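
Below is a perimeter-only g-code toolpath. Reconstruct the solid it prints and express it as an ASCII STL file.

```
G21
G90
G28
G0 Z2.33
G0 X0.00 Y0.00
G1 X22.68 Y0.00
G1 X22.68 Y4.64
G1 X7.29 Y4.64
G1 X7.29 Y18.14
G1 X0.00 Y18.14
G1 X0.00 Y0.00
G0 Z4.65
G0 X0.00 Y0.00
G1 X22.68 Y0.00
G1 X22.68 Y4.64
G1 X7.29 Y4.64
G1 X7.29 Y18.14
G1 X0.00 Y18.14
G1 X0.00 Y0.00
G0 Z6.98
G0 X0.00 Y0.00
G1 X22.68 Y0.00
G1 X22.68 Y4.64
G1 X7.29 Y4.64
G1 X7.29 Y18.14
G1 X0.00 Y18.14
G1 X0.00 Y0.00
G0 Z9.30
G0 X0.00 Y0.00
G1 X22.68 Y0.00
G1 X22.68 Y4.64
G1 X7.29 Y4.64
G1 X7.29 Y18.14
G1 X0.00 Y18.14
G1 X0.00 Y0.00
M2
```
solid part
  facet normal 0.0000 0.0000 -1.0000
    outer loop
      vertex 22.68 4.64 0.00
      vertex 22.68 0.00 0.00
      vertex 0.00 0.00 0.00
    endloop
  endfacet
  facet normal 0.0000 0.0000 -1.0000
    outer loop
      vertex 7.29 4.64 0.00
      vertex 22.68 4.64 0.00
      vertex 0.00 0.00 0.00
    endloop
  endfacet
  facet normal 0.0000 0.0000 -1.0000
    outer loop
      vertex 7.29 18.14 0.00
      vertex 7.29 4.64 0.00
      vertex 0.00 0.00 0.00
    endloop
  endfacet
  facet normal 0.0000 0.0000 -1.0000
    outer loop
      vertex 0.00 18.14 0.00
      vertex 7.29 18.14 0.00
      vertex 0.00 0.00 0.00
    endloop
  endfacet
  facet normal 0.0000 0.0000 1.0000
    outer loop
      vertex 0.00 0.00 9.30
      vertex 22.68 0.00 9.30
      vertex 22.68 4.64 9.30
    endloop
  endfacet
  facet normal 0.0000 0.0000 1.0000
    outer loop
      vertex 0.00 0.00 9.30
      vertex 22.68 4.64 9.30
      vertex 7.29 4.64 9.30
    endloop
  endfacet
  facet normal 0.0000 0.0000 1.0000
    outer loop
      vertex 0.00 0.00 9.30
      vertex 7.29 4.64 9.30
      vertex 7.29 18.14 9.30
    endloop
  endfacet
  facet normal 0.0000 0.0000 1.0000
    outer loop
      vertex 0.00 0.00 9.30
      vertex 7.29 18.14 9.30
      vertex 0.00 18.14 9.30
    endloop
  endfacet
  facet normal 0.0000 -1.0000 0.0000
    outer loop
      vertex 0.00 0.00 0.00
      vertex 22.68 0.00 0.00
      vertex 22.68 0.00 9.30
    endloop
  endfacet
  facet normal 0.0000 -1.0000 0.0000
    outer loop
      vertex 0.00 0.00 0.00
      vertex 22.68 0.00 9.30
      vertex 0.00 0.00 9.30
    endloop
  endfacet
  facet normal 1.0000 0.0000 0.0000
    outer loop
      vertex 22.68 0.00 0.00
      vertex 22.68 4.64 0.00
      vertex 22.68 4.64 9.30
    endloop
  endfacet
  facet normal 1.0000 0.0000 0.0000
    outer loop
      vertex 22.68 0.00 0.00
      vertex 22.68 4.64 9.30
      vertex 22.68 0.00 9.30
    endloop
  endfacet
  facet normal 0.0000 1.0000 0.0000
    outer loop
      vertex 22.68 4.64 0.00
      vertex 7.29 4.64 0.00
      vertex 7.29 4.64 9.30
    endloop
  endfacet
  facet normal 0.0000 1.0000 0.0000
    outer loop
      vertex 22.68 4.64 0.00
      vertex 7.29 4.64 9.30
      vertex 22.68 4.64 9.30
    endloop
  endfacet
  facet normal 1.0000 0.0000 0.0000
    outer loop
      vertex 7.29 4.64 0.00
      vertex 7.29 18.14 0.00
      vertex 7.29 18.14 9.30
    endloop
  endfacet
  facet normal 1.0000 0.0000 0.0000
    outer loop
      vertex 7.29 4.64 0.00
      vertex 7.29 18.14 9.30
      vertex 7.29 4.64 9.30
    endloop
  endfacet
  facet normal 0.0000 1.0000 0.0000
    outer loop
      vertex 7.29 18.14 0.00
      vertex 0.00 18.14 0.00
      vertex 0.00 18.14 9.30
    endloop
  endfacet
  facet normal 0.0000 1.0000 0.0000
    outer loop
      vertex 7.29 18.14 0.00
      vertex 0.00 18.14 9.30
      vertex 7.29 18.14 9.30
    endloop
  endfacet
  facet normal -1.0000 0.0000 0.0000
    outer loop
      vertex 0.00 18.14 0.00
      vertex 0.00 0.00 0.00
      vertex 0.00 0.00 9.30
    endloop
  endfacet
  facet normal -1.0000 0.0000 0.0000
    outer loop
      vertex 0.00 18.14 0.00
      vertex 0.00 0.00 9.30
      vertex 0.00 18.14 9.30
    endloop
  endfacet
endsolid part

The G0 Z moves step by Δz≈2.33 mm. Every layer's G1 loop is the same polygon, so the solid is a straight extrusion of it from z=0 to z≈9.3. Closing with flat bottom and top caps and triangulating gives 20 facets — an L-shaped prism: outer 22.7 × 18.1 mm, arm thicknesses ≈ 4.64 mm (horizontal) and 7.29 mm (vertical), extruded 9.3 mm in z.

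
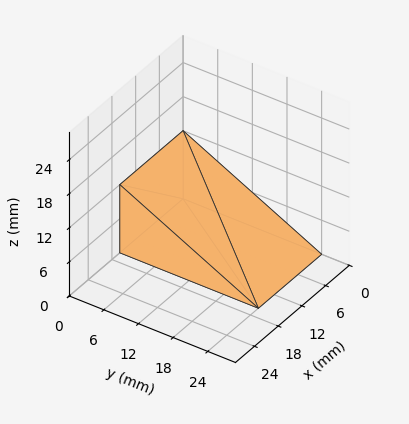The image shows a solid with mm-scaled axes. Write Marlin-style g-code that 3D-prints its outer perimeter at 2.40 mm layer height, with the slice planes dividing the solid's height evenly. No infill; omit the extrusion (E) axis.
Reading the render: the shape is a wedge (ramp): 16 × 24 mm base, rising to 12 mm along the y=0 edge and sloping linearly to z=0 at y=24 (dimensions read to the nearest mm from the axis ticks). For the g-code, the solid's height is divided into equal slices at the stated Δz and each level perimeter traced with G1 moves after a G0 lift.

; perimeter-only toolpath
G21 ; units = mm
G90 ; absolute positioning
G28 ; home
; layer 1
G0 Z2.40
G0 X0.00 Y0.00
G1 X16.00 Y0.00
G1 X16.00 Y19.20
G1 X0.00 Y19.20
G1 X0.00 Y0.00
; layer 2
G0 Z4.80
G0 X0.00 Y0.00
G1 X16.00 Y0.00
G1 X16.00 Y14.40
G1 X0.00 Y14.40
G1 X0.00 Y0.00
; layer 3
G0 Z7.20
G0 X0.00 Y0.00
G1 X16.00 Y0.00
G1 X16.00 Y9.60
G1 X0.00 Y9.60
G1 X0.00 Y0.00
; layer 4
G0 Z9.60
G0 X0.00 Y0.00
G1 X16.00 Y0.00
G1 X16.00 Y4.80
G1 X0.00 Y4.80
G1 X0.00 Y0.00
M2 ; end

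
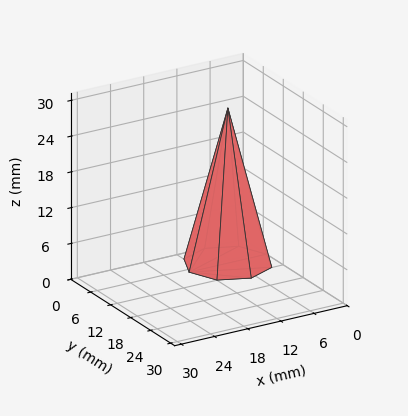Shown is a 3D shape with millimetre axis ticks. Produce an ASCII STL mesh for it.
Reading the render: the shape is a regular 8-sided pyramid, base circumscribed radius ≈ 7 mm, apex at z ≈ 26 mm (dimensions read to the nearest mm from the axis ticks). For the STL, each face is triangulated and given an outward normal.

solid part
  facet normal 0.0000 0.0000 -1.0000
    outer loop
      vertex 7.000 14.000 0.000
      vertex 11.950 11.950 0.000
      vertex 14.000 7.000 0.000
    endloop
  endfacet
  facet normal 0.0000 0.0000 -1.0000
    outer loop
      vertex 2.050 11.950 0.000
      vertex 7.000 14.000 0.000
      vertex 14.000 7.000 0.000
    endloop
  endfacet
  facet normal 0.0000 0.0000 -1.0000
    outer loop
      vertex 0.000 7.000 0.000
      vertex 2.050 11.950 0.000
      vertex 14.000 7.000 0.000
    endloop
  endfacet
  facet normal 0.0000 0.0000 -1.0000
    outer loop
      vertex 2.050 2.050 0.000
      vertex 0.000 7.000 0.000
      vertex 14.000 7.000 0.000
    endloop
  endfacet
  facet normal 0.0000 0.0000 -1.0000
    outer loop
      vertex 7.000 0.000 0.000
      vertex 2.050 2.050 0.000
      vertex 14.000 7.000 0.000
    endloop
  endfacet
  facet normal 0.0000 0.0000 -1.0000
    outer loop
      vertex 11.950 2.050 0.000
      vertex 7.000 0.000 0.000
      vertex 14.000 7.000 0.000
    endloop
  endfacet
  facet normal 0.8966 0.3713 0.2414
    outer loop
      vertex 14.000 7.000 0.000
      vertex 11.950 11.950 0.000
      vertex 7.000 7.000 26.000
    endloop
  endfacet
  facet normal 0.3713 0.8966 0.2414
    outer loop
      vertex 11.950 11.950 0.000
      vertex 7.000 14.000 0.000
      vertex 7.000 7.000 26.000
    endloop
  endfacet
  facet normal -0.3713 0.8966 0.2414
    outer loop
      vertex 7.000 14.000 0.000
      vertex 2.050 11.950 0.000
      vertex 7.000 7.000 26.000
    endloop
  endfacet
  facet normal -0.8966 0.3713 0.2414
    outer loop
      vertex 2.050 11.950 0.000
      vertex 0.000 7.000 0.000
      vertex 7.000 7.000 26.000
    endloop
  endfacet
  facet normal -0.8966 -0.3713 0.2414
    outer loop
      vertex 0.000 7.000 0.000
      vertex 2.050 2.050 0.000
      vertex 7.000 7.000 26.000
    endloop
  endfacet
  facet normal -0.3713 -0.8966 0.2414
    outer loop
      vertex 2.050 2.050 0.000
      vertex 7.000 0.000 0.000
      vertex 7.000 7.000 26.000
    endloop
  endfacet
  facet normal 0.3713 -0.8966 0.2414
    outer loop
      vertex 7.000 0.000 0.000
      vertex 11.950 2.050 0.000
      vertex 7.000 7.000 26.000
    endloop
  endfacet
  facet normal 0.8966 -0.3713 0.2414
    outer loop
      vertex 11.950 2.050 0.000
      vertex 14.000 7.000 0.000
      vertex 7.000 7.000 26.000
    endloop
  endfacet
endsolid part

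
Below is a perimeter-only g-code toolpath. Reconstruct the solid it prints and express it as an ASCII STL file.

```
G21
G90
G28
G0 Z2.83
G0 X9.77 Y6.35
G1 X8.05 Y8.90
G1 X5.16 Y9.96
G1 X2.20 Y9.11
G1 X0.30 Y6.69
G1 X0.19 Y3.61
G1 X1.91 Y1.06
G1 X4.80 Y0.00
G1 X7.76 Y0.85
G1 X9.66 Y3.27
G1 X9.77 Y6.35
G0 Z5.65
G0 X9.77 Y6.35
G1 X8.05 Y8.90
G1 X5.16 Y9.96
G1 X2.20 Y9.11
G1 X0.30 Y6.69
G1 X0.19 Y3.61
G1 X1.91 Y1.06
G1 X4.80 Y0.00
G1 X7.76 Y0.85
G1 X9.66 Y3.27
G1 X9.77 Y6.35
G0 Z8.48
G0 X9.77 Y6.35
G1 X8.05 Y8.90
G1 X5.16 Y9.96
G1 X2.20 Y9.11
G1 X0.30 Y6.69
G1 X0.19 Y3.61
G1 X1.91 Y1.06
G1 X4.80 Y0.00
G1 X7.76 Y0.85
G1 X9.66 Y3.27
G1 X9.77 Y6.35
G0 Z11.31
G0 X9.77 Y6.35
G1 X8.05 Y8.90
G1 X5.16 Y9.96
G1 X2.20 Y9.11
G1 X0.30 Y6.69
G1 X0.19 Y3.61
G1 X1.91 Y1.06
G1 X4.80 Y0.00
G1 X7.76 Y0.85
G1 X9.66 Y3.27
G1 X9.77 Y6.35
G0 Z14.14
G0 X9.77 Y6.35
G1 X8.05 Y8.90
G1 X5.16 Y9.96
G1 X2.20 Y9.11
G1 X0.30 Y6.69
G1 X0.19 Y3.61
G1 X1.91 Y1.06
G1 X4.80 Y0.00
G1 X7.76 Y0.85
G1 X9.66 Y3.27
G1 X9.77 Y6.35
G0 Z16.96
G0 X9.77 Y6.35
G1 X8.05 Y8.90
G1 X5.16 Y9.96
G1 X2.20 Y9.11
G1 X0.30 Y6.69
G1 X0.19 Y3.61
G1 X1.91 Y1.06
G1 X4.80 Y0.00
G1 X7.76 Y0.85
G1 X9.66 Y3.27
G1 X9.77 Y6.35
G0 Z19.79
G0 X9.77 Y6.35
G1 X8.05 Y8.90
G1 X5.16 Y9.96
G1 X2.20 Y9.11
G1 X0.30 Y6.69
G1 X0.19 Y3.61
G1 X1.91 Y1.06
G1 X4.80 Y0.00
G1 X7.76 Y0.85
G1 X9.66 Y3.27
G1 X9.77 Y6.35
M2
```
solid part
  facet normal 0.0000 0.0000 -1.0000
    outer loop
      vertex 5.16 9.96 0.00
      vertex 8.05 8.90 0.00
      vertex 9.77 6.35 0.00
    endloop
  endfacet
  facet normal 0.0000 0.0000 -1.0000
    outer loop
      vertex 2.20 9.11 0.00
      vertex 5.16 9.96 0.00
      vertex 9.77 6.35 0.00
    endloop
  endfacet
  facet normal 0.0000 0.0000 -1.0000
    outer loop
      vertex 0.30 6.69 0.00
      vertex 2.20 9.11 0.00
      vertex 9.77 6.35 0.00
    endloop
  endfacet
  facet normal 0.0000 0.0000 -1.0000
    outer loop
      vertex 0.19 3.61 0.00
      vertex 0.30 6.69 0.00
      vertex 9.77 6.35 0.00
    endloop
  endfacet
  facet normal 0.0000 0.0000 -1.0000
    outer loop
      vertex 1.91 1.06 0.00
      vertex 0.19 3.61 0.00
      vertex 9.77 6.35 0.00
    endloop
  endfacet
  facet normal 0.0000 0.0000 -1.0000
    outer loop
      vertex 4.80 0.00 0.00
      vertex 1.91 1.06 0.00
      vertex 9.77 6.35 0.00
    endloop
  endfacet
  facet normal 0.0000 0.0000 -1.0000
    outer loop
      vertex 7.76 0.85 0.00
      vertex 4.80 0.00 0.00
      vertex 9.77 6.35 0.00
    endloop
  endfacet
  facet normal 0.0000 0.0000 -1.0000
    outer loop
      vertex 9.66 3.27 0.00
      vertex 7.76 0.85 0.00
      vertex 9.77 6.35 0.00
    endloop
  endfacet
  facet normal 0.0000 0.0000 1.0000
    outer loop
      vertex 9.77 6.35 19.79
      vertex 8.05 8.90 19.79
      vertex 5.16 9.96 19.79
    endloop
  endfacet
  facet normal 0.0000 0.0000 1.0000
    outer loop
      vertex 9.77 6.35 19.79
      vertex 5.16 9.96 19.79
      vertex 2.20 9.11 19.79
    endloop
  endfacet
  facet normal 0.0000 0.0000 1.0000
    outer loop
      vertex 9.77 6.35 19.79
      vertex 2.20 9.11 19.79
      vertex 0.30 6.69 19.79
    endloop
  endfacet
  facet normal 0.0000 0.0000 1.0000
    outer loop
      vertex 9.77 6.35 19.79
      vertex 0.30 6.69 19.79
      vertex 0.19 3.61 19.79
    endloop
  endfacet
  facet normal 0.0000 0.0000 1.0000
    outer loop
      vertex 9.77 6.35 19.79
      vertex 0.19 3.61 19.79
      vertex 1.91 1.06 19.79
    endloop
  endfacet
  facet normal 0.0000 0.0000 1.0000
    outer loop
      vertex 9.77 6.35 19.79
      vertex 1.91 1.06 19.79
      vertex 4.80 0.00 19.79
    endloop
  endfacet
  facet normal 0.0000 0.0000 1.0000
    outer loop
      vertex 9.77 6.35 19.79
      vertex 4.80 0.00 19.79
      vertex 7.76 0.85 19.79
    endloop
  endfacet
  facet normal 0.0000 0.0000 1.0000
    outer loop
      vertex 9.77 6.35 19.79
      vertex 7.76 0.85 19.79
      vertex 9.66 3.27 19.79
    endloop
  endfacet
  facet normal 0.8290 0.5592 0.0000
    outer loop
      vertex 9.77 6.35 0.00
      vertex 8.05 8.90 0.00
      vertex 8.05 8.90 19.79
    endloop
  endfacet
  facet normal 0.8290 0.5592 0.0000
    outer loop
      vertex 9.77 6.35 0.00
      vertex 8.05 8.90 19.79
      vertex 9.77 6.35 19.79
    endloop
  endfacet
  facet normal 0.3444 0.9388 0.0000
    outer loop
      vertex 8.05 8.90 0.00
      vertex 5.16 9.96 0.00
      vertex 5.16 9.96 19.79
    endloop
  endfacet
  facet normal 0.3444 0.9388 0.0000
    outer loop
      vertex 8.05 8.90 0.00
      vertex 5.16 9.96 19.79
      vertex 8.05 8.90 19.79
    endloop
  endfacet
  facet normal -0.2760 0.9612 0.0000
    outer loop
      vertex 5.16 9.96 0.00
      vertex 2.20 9.11 0.00
      vertex 2.20 9.11 19.79
    endloop
  endfacet
  facet normal -0.2760 0.9612 0.0000
    outer loop
      vertex 5.16 9.96 0.00
      vertex 2.20 9.11 19.79
      vertex 5.16 9.96 19.79
    endloop
  endfacet
  facet normal -0.7865 0.6175 0.0000
    outer loop
      vertex 2.20 9.11 0.00
      vertex 0.30 6.69 0.00
      vertex 0.30 6.69 19.79
    endloop
  endfacet
  facet normal -0.7865 0.6175 0.0000
    outer loop
      vertex 2.20 9.11 0.00
      vertex 0.30 6.69 19.79
      vertex 2.20 9.11 19.79
    endloop
  endfacet
  facet normal -0.9994 0.0357 0.0000
    outer loop
      vertex 0.30 6.69 0.00
      vertex 0.19 3.61 0.00
      vertex 0.19 3.61 19.79
    endloop
  endfacet
  facet normal -0.9994 0.0357 0.0000
    outer loop
      vertex 0.30 6.69 0.00
      vertex 0.19 3.61 19.79
      vertex 0.30 6.69 19.79
    endloop
  endfacet
  facet normal -0.8290 -0.5592 0.0000
    outer loop
      vertex 0.19 3.61 0.00
      vertex 1.91 1.06 0.00
      vertex 1.91 1.06 19.79
    endloop
  endfacet
  facet normal -0.8290 -0.5592 0.0000
    outer loop
      vertex 0.19 3.61 0.00
      vertex 1.91 1.06 19.79
      vertex 0.19 3.61 19.79
    endloop
  endfacet
  facet normal -0.3444 -0.9388 0.0000
    outer loop
      vertex 1.91 1.06 0.00
      vertex 4.80 0.00 0.00
      vertex 4.80 0.00 19.79
    endloop
  endfacet
  facet normal -0.3444 -0.9388 0.0000
    outer loop
      vertex 1.91 1.06 0.00
      vertex 4.80 0.00 19.79
      vertex 1.91 1.06 19.79
    endloop
  endfacet
  facet normal 0.2760 -0.9612 0.0000
    outer loop
      vertex 4.80 0.00 0.00
      vertex 7.76 0.85 0.00
      vertex 7.76 0.85 19.79
    endloop
  endfacet
  facet normal 0.2760 -0.9612 0.0000
    outer loop
      vertex 4.80 0.00 0.00
      vertex 7.76 0.85 19.79
      vertex 4.80 0.00 19.79
    endloop
  endfacet
  facet normal 0.7865 -0.6175 0.0000
    outer loop
      vertex 7.76 0.85 0.00
      vertex 9.66 3.27 0.00
      vertex 9.66 3.27 19.79
    endloop
  endfacet
  facet normal 0.7865 -0.6175 0.0000
    outer loop
      vertex 7.76 0.85 0.00
      vertex 9.66 3.27 19.79
      vertex 7.76 0.85 19.79
    endloop
  endfacet
  facet normal 0.9994 -0.0357 0.0000
    outer loop
      vertex 9.66 3.27 0.00
      vertex 9.77 6.35 0.00
      vertex 9.77 6.35 19.79
    endloop
  endfacet
  facet normal 0.9994 -0.0357 0.0000
    outer loop
      vertex 9.66 3.27 0.00
      vertex 9.77 6.35 19.79
      vertex 9.66 3.27 19.79
    endloop
  endfacet
endsolid part

The G0 Z moves step by Δz≈2.83 mm. Every layer's G1 loop is the same polygon, so the solid is a straight extrusion of it from z=0 to z≈19.8. Closing with flat bottom and top caps and triangulating gives 36 facets — a regular 10-sided prism (a cylinder approximated with 10 flat sides), circumscribed radius ≈ 4.98 mm, height ≈ 19.8 mm.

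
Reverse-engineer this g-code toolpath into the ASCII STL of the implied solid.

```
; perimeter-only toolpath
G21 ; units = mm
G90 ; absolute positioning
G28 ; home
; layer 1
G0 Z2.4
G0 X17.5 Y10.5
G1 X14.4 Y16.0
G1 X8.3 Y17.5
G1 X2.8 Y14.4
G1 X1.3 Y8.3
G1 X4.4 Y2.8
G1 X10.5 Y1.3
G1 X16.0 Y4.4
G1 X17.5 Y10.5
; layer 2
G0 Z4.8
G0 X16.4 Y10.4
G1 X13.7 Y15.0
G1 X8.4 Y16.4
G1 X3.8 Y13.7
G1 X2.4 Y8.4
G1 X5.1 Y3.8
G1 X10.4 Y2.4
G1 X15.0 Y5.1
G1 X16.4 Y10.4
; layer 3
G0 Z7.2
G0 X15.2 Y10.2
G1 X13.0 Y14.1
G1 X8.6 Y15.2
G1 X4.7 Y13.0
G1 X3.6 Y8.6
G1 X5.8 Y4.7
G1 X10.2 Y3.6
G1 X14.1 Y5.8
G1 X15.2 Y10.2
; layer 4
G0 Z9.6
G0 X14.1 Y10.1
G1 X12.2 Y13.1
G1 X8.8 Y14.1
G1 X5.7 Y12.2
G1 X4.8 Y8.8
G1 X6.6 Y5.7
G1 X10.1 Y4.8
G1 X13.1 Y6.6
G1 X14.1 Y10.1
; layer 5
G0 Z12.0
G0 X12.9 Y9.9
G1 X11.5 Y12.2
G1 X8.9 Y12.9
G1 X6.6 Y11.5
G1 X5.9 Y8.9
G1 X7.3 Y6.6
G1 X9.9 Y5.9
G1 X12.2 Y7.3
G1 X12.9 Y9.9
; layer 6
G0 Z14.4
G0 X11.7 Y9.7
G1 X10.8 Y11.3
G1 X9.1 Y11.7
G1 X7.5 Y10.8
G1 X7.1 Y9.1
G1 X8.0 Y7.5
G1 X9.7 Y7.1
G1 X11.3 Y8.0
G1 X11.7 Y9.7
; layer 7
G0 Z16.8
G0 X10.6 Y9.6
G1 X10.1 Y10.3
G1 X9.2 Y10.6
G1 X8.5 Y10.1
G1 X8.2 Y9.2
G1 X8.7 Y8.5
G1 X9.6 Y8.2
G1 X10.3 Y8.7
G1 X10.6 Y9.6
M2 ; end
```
solid part
  facet normal 0.0000 0.0000 -1.0000
    outer loop
      vertex 8.1 18.7 0.0
      vertex 15.1 16.9 0.0
      vertex 18.7 10.7 0.0
    endloop
  endfacet
  facet normal 0.0000 0.0000 -1.0000
    outer loop
      vertex 1.9 15.1 0.0
      vertex 8.1 18.7 0.0
      vertex 18.7 10.7 0.0
    endloop
  endfacet
  facet normal 0.0000 0.0000 -1.0000
    outer loop
      vertex 0.1 8.1 0.0
      vertex 1.9 15.1 0.0
      vertex 18.7 10.7 0.0
    endloop
  endfacet
  facet normal 0.0000 0.0000 -1.0000
    outer loop
      vertex 3.7 1.9 0.0
      vertex 0.1 8.1 0.0
      vertex 18.7 10.7 0.0
    endloop
  endfacet
  facet normal 0.0000 0.0000 -1.0000
    outer loop
      vertex 10.7 0.1 0.0
      vertex 3.7 1.9 0.0
      vertex 18.7 10.7 0.0
    endloop
  endfacet
  facet normal 0.0000 0.0000 -1.0000
    outer loop
      vertex 16.9 3.7 0.0
      vertex 10.7 0.1 0.0
      vertex 18.7 10.7 0.0
    endloop
  endfacet
  facet normal 0.7878 0.4574 0.4125
    outer loop
      vertex 18.7 10.7 0.0
      vertex 15.1 16.9 0.0
      vertex 9.4 9.4 19.2
    endloop
  endfacet
  facet normal 0.2269 0.8824 0.4121
    outer loop
      vertex 15.1 16.9 0.0
      vertex 8.1 18.7 0.0
      vertex 9.4 9.4 19.2
    endloop
  endfacet
  facet normal -0.4574 0.7878 0.4125
    outer loop
      vertex 8.1 18.7 0.0
      vertex 1.9 15.1 0.0
      vertex 9.4 9.4 19.2
    endloop
  endfacet
  facet normal -0.8824 0.2269 0.4121
    outer loop
      vertex 1.9 15.1 0.0
      vertex 0.1 8.1 0.0
      vertex 9.4 9.4 19.2
    endloop
  endfacet
  facet normal -0.7878 -0.4574 0.4125
    outer loop
      vertex 0.1 8.1 0.0
      vertex 3.7 1.9 0.0
      vertex 9.4 9.4 19.2
    endloop
  endfacet
  facet normal -0.2269 -0.8824 0.4121
    outer loop
      vertex 3.7 1.9 0.0
      vertex 10.7 0.1 0.0
      vertex 9.4 9.4 19.2
    endloop
  endfacet
  facet normal 0.4574 -0.7878 0.4125
    outer loop
      vertex 10.7 0.1 0.0
      vertex 16.9 3.7 0.0
      vertex 9.4 9.4 19.2
    endloop
  endfacet
  facet normal 0.8824 -0.2269 0.4121
    outer loop
      vertex 16.9 3.7 0.0
      vertex 18.7 10.7 0.0
      vertex 9.4 9.4 19.2
    endloop
  endfacet
endsolid part

The G0 Z moves step by Δz≈2.4 mm. The G1 loops shrink linearly with z, so the solid tapers from its base footprint up to z≈19.2. Closing with a flat bottom cap and the tapered top and triangulating gives 14 facets — a regular 8-sided pyramid, base circumscribed radius ≈ 9.4 mm, apex at z ≈ 19.2 mm.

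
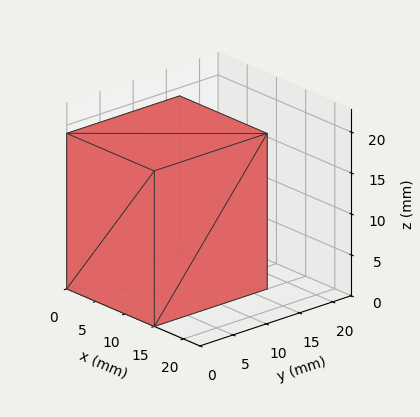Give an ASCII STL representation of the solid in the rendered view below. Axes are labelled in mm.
Reading the render: the shape is a rectangular box, roughly 15 × 17 mm footprint and 19 mm tall (dimensions read to the nearest mm from the axis ticks). For the STL, each face is triangulated and given an outward normal.

solid part
  facet normal 0.0000 0.0000 -1.0000
    outer loop
      vertex 15.00 17.00 0.00
      vertex 15.00 0.00 0.00
      vertex 0.00 0.00 0.00
    endloop
  endfacet
  facet normal 0.0000 0.0000 -1.0000
    outer loop
      vertex 0.00 17.00 0.00
      vertex 15.00 17.00 0.00
      vertex 0.00 0.00 0.00
    endloop
  endfacet
  facet normal 0.0000 0.0000 1.0000
    outer loop
      vertex 0.00 0.00 19.00
      vertex 15.00 0.00 19.00
      vertex 15.00 17.00 19.00
    endloop
  endfacet
  facet normal 0.0000 0.0000 1.0000
    outer loop
      vertex 0.00 0.00 19.00
      vertex 15.00 17.00 19.00
      vertex 0.00 17.00 19.00
    endloop
  endfacet
  facet normal 0.0000 -1.0000 0.0000
    outer loop
      vertex 0.00 0.00 0.00
      vertex 15.00 0.00 0.00
      vertex 15.00 0.00 19.00
    endloop
  endfacet
  facet normal 0.0000 -1.0000 0.0000
    outer loop
      vertex 0.00 0.00 0.00
      vertex 15.00 0.00 19.00
      vertex 0.00 0.00 19.00
    endloop
  endfacet
  facet normal 0.0000 1.0000 0.0000
    outer loop
      vertex 15.00 17.00 19.00
      vertex 15.00 17.00 0.00
      vertex 0.00 17.00 0.00
    endloop
  endfacet
  facet normal 0.0000 1.0000 0.0000
    outer loop
      vertex 0.00 17.00 19.00
      vertex 15.00 17.00 19.00
      vertex 0.00 17.00 0.00
    endloop
  endfacet
  facet normal -1.0000 0.0000 0.0000
    outer loop
      vertex 0.00 17.00 19.00
      vertex 0.00 17.00 0.00
      vertex 0.00 0.00 0.00
    endloop
  endfacet
  facet normal -1.0000 0.0000 0.0000
    outer loop
      vertex 0.00 0.00 19.00
      vertex 0.00 17.00 19.00
      vertex 0.00 0.00 0.00
    endloop
  endfacet
  facet normal 1.0000 0.0000 0.0000
    outer loop
      vertex 15.00 0.00 0.00
      vertex 15.00 17.00 0.00
      vertex 15.00 17.00 19.00
    endloop
  endfacet
  facet normal 1.0000 0.0000 0.0000
    outer loop
      vertex 15.00 0.00 0.00
      vertex 15.00 17.00 19.00
      vertex 15.00 0.00 19.00
    endloop
  endfacet
endsolid part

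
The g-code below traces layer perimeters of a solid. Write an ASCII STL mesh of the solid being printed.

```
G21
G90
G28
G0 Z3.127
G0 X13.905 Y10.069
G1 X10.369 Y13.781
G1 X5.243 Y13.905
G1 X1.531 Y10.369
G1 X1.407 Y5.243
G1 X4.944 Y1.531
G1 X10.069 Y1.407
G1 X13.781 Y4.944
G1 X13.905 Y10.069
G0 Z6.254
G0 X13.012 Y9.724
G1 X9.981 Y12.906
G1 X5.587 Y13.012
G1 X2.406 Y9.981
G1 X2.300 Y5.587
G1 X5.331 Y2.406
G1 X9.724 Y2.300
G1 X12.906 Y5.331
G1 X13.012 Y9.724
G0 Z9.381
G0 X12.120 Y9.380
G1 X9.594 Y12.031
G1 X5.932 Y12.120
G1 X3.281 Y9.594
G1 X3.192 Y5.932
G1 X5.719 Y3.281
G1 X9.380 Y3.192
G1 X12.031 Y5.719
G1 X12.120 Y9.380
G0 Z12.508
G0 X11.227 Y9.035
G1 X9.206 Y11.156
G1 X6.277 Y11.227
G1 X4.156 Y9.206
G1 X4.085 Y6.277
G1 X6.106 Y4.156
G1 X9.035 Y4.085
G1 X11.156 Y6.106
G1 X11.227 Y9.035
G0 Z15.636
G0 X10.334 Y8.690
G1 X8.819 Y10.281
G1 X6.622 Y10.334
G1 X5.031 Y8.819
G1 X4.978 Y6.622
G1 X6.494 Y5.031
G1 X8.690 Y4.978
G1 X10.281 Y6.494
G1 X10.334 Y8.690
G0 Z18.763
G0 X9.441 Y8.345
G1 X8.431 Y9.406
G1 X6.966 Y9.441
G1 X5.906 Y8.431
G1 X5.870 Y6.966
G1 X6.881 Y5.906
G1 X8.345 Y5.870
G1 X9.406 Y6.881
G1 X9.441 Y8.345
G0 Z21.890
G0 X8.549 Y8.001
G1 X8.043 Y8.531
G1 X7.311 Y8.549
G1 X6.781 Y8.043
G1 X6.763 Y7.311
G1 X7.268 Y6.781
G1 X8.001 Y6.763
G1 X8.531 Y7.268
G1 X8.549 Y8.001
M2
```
solid part
  facet normal 0.0000 0.0000 -1.0000
    outer loop
      vertex 4.898 14.798 0.000
      vertex 10.756 14.656 0.000
      vertex 14.798 10.414 0.000
    endloop
  endfacet
  facet normal 0.0000 0.0000 -1.0000
    outer loop
      vertex 0.656 10.756 0.000
      vertex 4.898 14.798 0.000
      vertex 14.798 10.414 0.000
    endloop
  endfacet
  facet normal 0.0000 0.0000 -1.0000
    outer loop
      vertex 0.514 4.898 0.000
      vertex 0.656 10.756 0.000
      vertex 14.798 10.414 0.000
    endloop
  endfacet
  facet normal 0.0000 0.0000 -1.0000
    outer loop
      vertex 4.556 0.656 0.000
      vertex 0.514 4.898 0.000
      vertex 14.798 10.414 0.000
    endloop
  endfacet
  facet normal 0.0000 0.0000 -1.0000
    outer loop
      vertex 10.414 0.514 0.000
      vertex 4.556 0.656 0.000
      vertex 14.798 10.414 0.000
    endloop
  endfacet
  facet normal 0.0000 0.0000 -1.0000
    outer loop
      vertex 14.656 4.556 0.000
      vertex 10.414 0.514 0.000
      vertex 14.798 10.414 0.000
    endloop
  endfacet
  facet normal 0.6967 0.6638 0.2721
    outer loop
      vertex 14.798 10.414 0.000
      vertex 10.756 14.656 0.000
      vertex 7.656 7.656 25.017
    endloop
  endfacet
  facet normal 0.0233 0.9620 0.2721
    outer loop
      vertex 10.756 14.656 0.000
      vertex 4.898 14.798 0.000
      vertex 7.656 7.656 25.017
    endloop
  endfacet
  facet normal -0.6638 0.6967 0.2721
    outer loop
      vertex 4.898 14.798 0.000
      vertex 0.656 10.756 0.000
      vertex 7.656 7.656 25.017
    endloop
  endfacet
  facet normal -0.9620 0.0233 0.2721
    outer loop
      vertex 0.656 10.756 0.000
      vertex 0.514 4.898 0.000
      vertex 7.656 7.656 25.017
    endloop
  endfacet
  facet normal -0.6967 -0.6638 0.2721
    outer loop
      vertex 0.514 4.898 0.000
      vertex 4.556 0.656 0.000
      vertex 7.656 7.656 25.017
    endloop
  endfacet
  facet normal -0.0233 -0.9620 0.2721
    outer loop
      vertex 4.556 0.656 0.000
      vertex 10.414 0.514 0.000
      vertex 7.656 7.656 25.017
    endloop
  endfacet
  facet normal 0.6638 -0.6967 0.2721
    outer loop
      vertex 10.414 0.514 0.000
      vertex 14.656 4.556 0.000
      vertex 7.656 7.656 25.017
    endloop
  endfacet
  facet normal 0.9620 -0.0233 0.2721
    outer loop
      vertex 14.656 4.556 0.000
      vertex 14.798 10.414 0.000
      vertex 7.656 7.656 25.017
    endloop
  endfacet
endsolid part

The G0 Z moves step by Δz≈3.127 mm. The G1 loops shrink linearly with z, so the solid tapers from its base footprint up to z≈25. Closing with a flat bottom cap and the tapered top and triangulating gives 14 facets — a regular 8-sided pyramid, base circumscribed radius ≈ 7.66 mm, apex at z ≈ 25 mm.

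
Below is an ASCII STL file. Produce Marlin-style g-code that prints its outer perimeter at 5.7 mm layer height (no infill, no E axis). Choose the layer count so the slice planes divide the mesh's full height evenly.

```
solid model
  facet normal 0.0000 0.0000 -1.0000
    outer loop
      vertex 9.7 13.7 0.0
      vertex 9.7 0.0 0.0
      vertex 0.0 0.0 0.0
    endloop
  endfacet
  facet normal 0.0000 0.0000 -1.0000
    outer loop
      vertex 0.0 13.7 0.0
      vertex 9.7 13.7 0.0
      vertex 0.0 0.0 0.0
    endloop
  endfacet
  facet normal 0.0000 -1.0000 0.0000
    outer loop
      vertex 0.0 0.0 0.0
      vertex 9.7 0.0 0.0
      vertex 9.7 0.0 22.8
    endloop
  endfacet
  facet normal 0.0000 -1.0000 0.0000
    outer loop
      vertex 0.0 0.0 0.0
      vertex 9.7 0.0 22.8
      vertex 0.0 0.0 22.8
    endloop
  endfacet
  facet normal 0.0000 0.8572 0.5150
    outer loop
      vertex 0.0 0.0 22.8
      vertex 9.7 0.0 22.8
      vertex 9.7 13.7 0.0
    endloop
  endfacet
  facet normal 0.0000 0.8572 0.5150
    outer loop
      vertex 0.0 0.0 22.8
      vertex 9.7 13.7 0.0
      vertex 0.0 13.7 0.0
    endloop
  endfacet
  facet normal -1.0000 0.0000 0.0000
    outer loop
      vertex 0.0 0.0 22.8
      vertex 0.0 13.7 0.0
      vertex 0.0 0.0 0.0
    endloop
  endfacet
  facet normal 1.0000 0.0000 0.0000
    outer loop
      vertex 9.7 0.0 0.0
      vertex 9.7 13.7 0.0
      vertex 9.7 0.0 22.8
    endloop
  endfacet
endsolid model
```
; perimeter-only toolpath
G21 ; units = mm
G90 ; absolute positioning
G28 ; home
; layer 1
G0 Z5.7
G0 X0.0 Y0.0
G1 X9.7 Y0.0
G1 X9.7 Y10.3
G1 X0.0 Y10.3
G1 X0.0 Y0.0
; layer 2
G0 Z11.4
G0 X0.0 Y0.0
G1 X9.7 Y0.0
G1 X9.7 Y6.8
G1 X0.0 Y6.8
G1 X0.0 Y0.0
; layer 3
G0 Z17.1
G0 X0.0 Y0.0
G1 X9.7 Y0.0
G1 X9.7 Y3.4
G1 X0.0 Y3.4
G1 X0.0 Y0.0
M2 ; end

The solid is a wedge (ramp): 9.7 × 13.7 mm base, rising to 22.8 mm along the y=0 edge and sloping linearly to z=0 at y=13.7. Slicing at Δz = 5.7 mm — 4 equal slices spanning the solid's height, so layer i sits at z = i·h/4 — gives 3 non-empty perimeters. Each is a 4-segment closed polygon; G0 lifts to the layer z and rapids to the start vertex, then G1 traces the edges. The cross-section shrinks linearly with z (the slice at the apex is degenerate and omitted).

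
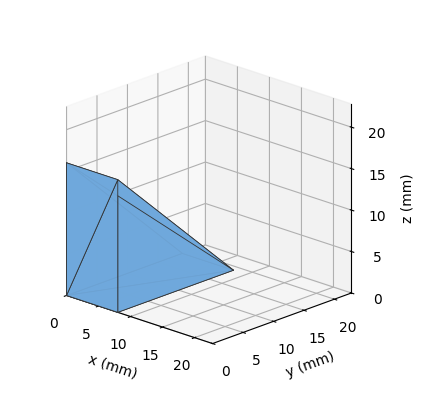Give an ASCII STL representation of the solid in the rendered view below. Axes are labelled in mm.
Reading the render: the shape is a wedge (ramp): 8 × 19 mm base, rising to 16 mm along the y=0 edge and sloping linearly to z=0 at y=19 (dimensions read to the nearest mm from the axis ticks). For the STL, each face is triangulated and given an outward normal.

solid part
  facet normal 0.0000 0.0000 -1.0000
    outer loop
      vertex 8.0 19.0 0.0
      vertex 8.0 0.0 0.0
      vertex 0.0 0.0 0.0
    endloop
  endfacet
  facet normal 0.0000 0.0000 -1.0000
    outer loop
      vertex 0.0 19.0 0.0
      vertex 8.0 19.0 0.0
      vertex 0.0 0.0 0.0
    endloop
  endfacet
  facet normal 0.0000 -1.0000 0.0000
    outer loop
      vertex 0.0 0.0 0.0
      vertex 8.0 0.0 0.0
      vertex 8.0 0.0 16.0
    endloop
  endfacet
  facet normal 0.0000 -1.0000 0.0000
    outer loop
      vertex 0.0 0.0 0.0
      vertex 8.0 0.0 16.0
      vertex 0.0 0.0 16.0
    endloop
  endfacet
  facet normal 0.0000 0.6441 0.7649
    outer loop
      vertex 0.0 0.0 16.0
      vertex 8.0 0.0 16.0
      vertex 8.0 19.0 0.0
    endloop
  endfacet
  facet normal 0.0000 0.6441 0.7649
    outer loop
      vertex 0.0 0.0 16.0
      vertex 8.0 19.0 0.0
      vertex 0.0 19.0 0.0
    endloop
  endfacet
  facet normal -1.0000 0.0000 0.0000
    outer loop
      vertex 0.0 0.0 16.0
      vertex 0.0 19.0 0.0
      vertex 0.0 0.0 0.0
    endloop
  endfacet
  facet normal 1.0000 0.0000 0.0000
    outer loop
      vertex 8.0 0.0 0.0
      vertex 8.0 19.0 0.0
      vertex 8.0 0.0 16.0
    endloop
  endfacet
endsolid part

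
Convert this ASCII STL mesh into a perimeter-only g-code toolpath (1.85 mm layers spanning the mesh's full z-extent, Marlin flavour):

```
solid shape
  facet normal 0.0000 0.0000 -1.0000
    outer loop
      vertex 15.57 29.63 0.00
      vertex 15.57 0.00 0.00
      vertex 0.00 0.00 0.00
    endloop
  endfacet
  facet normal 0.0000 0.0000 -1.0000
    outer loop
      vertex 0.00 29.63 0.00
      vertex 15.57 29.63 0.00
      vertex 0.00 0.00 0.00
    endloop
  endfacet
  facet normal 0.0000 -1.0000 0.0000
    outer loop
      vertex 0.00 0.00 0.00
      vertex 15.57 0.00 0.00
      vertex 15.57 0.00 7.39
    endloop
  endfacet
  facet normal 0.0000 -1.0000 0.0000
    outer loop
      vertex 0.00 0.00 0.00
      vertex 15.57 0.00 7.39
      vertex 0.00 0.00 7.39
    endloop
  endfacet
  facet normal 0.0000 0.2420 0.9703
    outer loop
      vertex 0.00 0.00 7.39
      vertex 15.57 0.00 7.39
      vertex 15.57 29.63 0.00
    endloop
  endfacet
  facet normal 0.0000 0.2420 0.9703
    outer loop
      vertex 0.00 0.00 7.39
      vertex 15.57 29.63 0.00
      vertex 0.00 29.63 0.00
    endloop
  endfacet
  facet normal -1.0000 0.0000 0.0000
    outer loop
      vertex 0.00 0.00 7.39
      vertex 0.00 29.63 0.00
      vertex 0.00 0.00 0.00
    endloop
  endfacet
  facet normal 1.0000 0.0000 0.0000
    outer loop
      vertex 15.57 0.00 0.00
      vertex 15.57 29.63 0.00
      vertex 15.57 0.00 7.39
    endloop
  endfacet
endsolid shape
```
; perimeter-only toolpath
G21 ; units = mm
G90 ; absolute positioning
G28 ; home
; layer 1
G0 Z1.85
G0 X0.00 Y0.00
G1 X15.57 Y0.00
G1 X15.57 Y22.22
G1 X0.00 Y22.22
G1 X0.00 Y0.00
; layer 2
G0 Z3.69
G0 X0.00 Y0.00
G1 X15.57 Y0.00
G1 X15.57 Y14.81
G1 X0.00 Y14.81
G1 X0.00 Y0.00
; layer 3
G0 Z5.54
G0 X0.00 Y0.00
G1 X15.57 Y0.00
G1 X15.57 Y7.41
G1 X0.00 Y7.41
G1 X0.00 Y0.00
M2 ; end

The solid is a wedge (ramp): 15.6 × 29.6 mm base, rising to 7.39 mm along the y=0 edge and sloping linearly to z=0 at y=29.6. Slicing at Δz = 1.85 mm — 4 equal slices spanning the solid's height, so layer i sits at z = i·h/4 — gives 3 non-empty perimeters. Each is a 4-segment closed polygon; G0 lifts to the layer z and rapids to the start vertex, then G1 traces the edges. The cross-section shrinks linearly with z (the slice at the apex is degenerate and omitted).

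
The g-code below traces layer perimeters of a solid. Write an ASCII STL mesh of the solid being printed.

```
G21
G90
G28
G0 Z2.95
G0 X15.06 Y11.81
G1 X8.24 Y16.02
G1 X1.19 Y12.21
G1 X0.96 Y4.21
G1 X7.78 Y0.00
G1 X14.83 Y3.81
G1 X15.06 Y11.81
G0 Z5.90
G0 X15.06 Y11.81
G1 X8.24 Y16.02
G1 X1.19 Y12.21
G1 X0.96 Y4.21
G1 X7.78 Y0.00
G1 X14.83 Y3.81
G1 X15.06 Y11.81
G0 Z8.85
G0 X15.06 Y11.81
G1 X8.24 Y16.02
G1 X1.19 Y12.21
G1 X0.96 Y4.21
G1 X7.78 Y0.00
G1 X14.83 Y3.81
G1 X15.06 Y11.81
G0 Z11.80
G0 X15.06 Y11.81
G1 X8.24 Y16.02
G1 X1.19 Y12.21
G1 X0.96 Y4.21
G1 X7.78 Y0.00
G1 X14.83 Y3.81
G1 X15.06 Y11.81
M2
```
solid part
  facet normal 0.0000 0.0000 -1.0000
    outer loop
      vertex 1.19 12.21 0.00
      vertex 8.24 16.02 0.00
      vertex 15.06 11.81 0.00
    endloop
  endfacet
  facet normal 0.0000 0.0000 -1.0000
    outer loop
      vertex 0.96 4.21 0.00
      vertex 1.19 12.21 0.00
      vertex 15.06 11.81 0.00
    endloop
  endfacet
  facet normal 0.0000 0.0000 -1.0000
    outer loop
      vertex 7.78 0.00 0.00
      vertex 0.96 4.21 0.00
      vertex 15.06 11.81 0.00
    endloop
  endfacet
  facet normal 0.0000 0.0000 -1.0000
    outer loop
      vertex 14.83 3.81 0.00
      vertex 7.78 0.00 0.00
      vertex 15.06 11.81 0.00
    endloop
  endfacet
  facet normal 0.0000 0.0000 1.0000
    outer loop
      vertex 15.06 11.81 11.80
      vertex 8.24 16.02 11.80
      vertex 1.19 12.21 11.80
    endloop
  endfacet
  facet normal 0.0000 0.0000 1.0000
    outer loop
      vertex 15.06 11.81 11.80
      vertex 1.19 12.21 11.80
      vertex 0.96 4.21 11.80
    endloop
  endfacet
  facet normal 0.0000 0.0000 1.0000
    outer loop
      vertex 15.06 11.81 11.80
      vertex 0.96 4.21 11.80
      vertex 7.78 0.00 11.80
    endloop
  endfacet
  facet normal 0.0000 0.0000 1.0000
    outer loop
      vertex 15.06 11.81 11.80
      vertex 7.78 0.00 11.80
      vertex 14.83 3.81 11.80
    endloop
  endfacet
  facet normal 0.5253 0.8509 0.0000
    outer loop
      vertex 15.06 11.81 0.00
      vertex 8.24 16.02 0.00
      vertex 8.24 16.02 11.80
    endloop
  endfacet
  facet normal 0.5253 0.8509 0.0000
    outer loop
      vertex 15.06 11.81 0.00
      vertex 8.24 16.02 11.80
      vertex 15.06 11.81 11.80
    endloop
  endfacet
  facet normal -0.4754 0.8797 0.0000
    outer loop
      vertex 8.24 16.02 0.00
      vertex 1.19 12.21 0.00
      vertex 1.19 12.21 11.80
    endloop
  endfacet
  facet normal -0.4754 0.8797 0.0000
    outer loop
      vertex 8.24 16.02 0.00
      vertex 1.19 12.21 11.80
      vertex 8.24 16.02 11.80
    endloop
  endfacet
  facet normal -0.9996 0.0287 0.0000
    outer loop
      vertex 1.19 12.21 0.00
      vertex 0.96 4.21 0.00
      vertex 0.96 4.21 11.80
    endloop
  endfacet
  facet normal -0.9996 0.0287 0.0000
    outer loop
      vertex 1.19 12.21 0.00
      vertex 0.96 4.21 11.80
      vertex 1.19 12.21 11.80
    endloop
  endfacet
  facet normal -0.5253 -0.8509 0.0000
    outer loop
      vertex 0.96 4.21 0.00
      vertex 7.78 0.00 0.00
      vertex 7.78 0.00 11.80
    endloop
  endfacet
  facet normal -0.5253 -0.8509 0.0000
    outer loop
      vertex 0.96 4.21 0.00
      vertex 7.78 0.00 11.80
      vertex 0.96 4.21 11.80
    endloop
  endfacet
  facet normal 0.4754 -0.8797 0.0000
    outer loop
      vertex 7.78 0.00 0.00
      vertex 14.83 3.81 0.00
      vertex 14.83 3.81 11.80
    endloop
  endfacet
  facet normal 0.4754 -0.8797 0.0000
    outer loop
      vertex 7.78 0.00 0.00
      vertex 14.83 3.81 11.80
      vertex 7.78 0.00 11.80
    endloop
  endfacet
  facet normal 0.9996 -0.0287 0.0000
    outer loop
      vertex 14.83 3.81 0.00
      vertex 15.06 11.81 0.00
      vertex 15.06 11.81 11.80
    endloop
  endfacet
  facet normal 0.9996 -0.0287 0.0000
    outer loop
      vertex 14.83 3.81 0.00
      vertex 15.06 11.81 11.80
      vertex 14.83 3.81 11.80
    endloop
  endfacet
endsolid part

The G0 Z moves step by Δz≈2.95 mm. Every layer's G1 loop is the same polygon, so the solid is a straight extrusion of it from z=0 to z≈11.8. Closing with flat bottom and top caps and triangulating gives 20 facets — a regular 6-sided prism (a cylinder approximated with 6 flat sides), circumscribed radius ≈ 8.01 mm, height ≈ 11.8 mm.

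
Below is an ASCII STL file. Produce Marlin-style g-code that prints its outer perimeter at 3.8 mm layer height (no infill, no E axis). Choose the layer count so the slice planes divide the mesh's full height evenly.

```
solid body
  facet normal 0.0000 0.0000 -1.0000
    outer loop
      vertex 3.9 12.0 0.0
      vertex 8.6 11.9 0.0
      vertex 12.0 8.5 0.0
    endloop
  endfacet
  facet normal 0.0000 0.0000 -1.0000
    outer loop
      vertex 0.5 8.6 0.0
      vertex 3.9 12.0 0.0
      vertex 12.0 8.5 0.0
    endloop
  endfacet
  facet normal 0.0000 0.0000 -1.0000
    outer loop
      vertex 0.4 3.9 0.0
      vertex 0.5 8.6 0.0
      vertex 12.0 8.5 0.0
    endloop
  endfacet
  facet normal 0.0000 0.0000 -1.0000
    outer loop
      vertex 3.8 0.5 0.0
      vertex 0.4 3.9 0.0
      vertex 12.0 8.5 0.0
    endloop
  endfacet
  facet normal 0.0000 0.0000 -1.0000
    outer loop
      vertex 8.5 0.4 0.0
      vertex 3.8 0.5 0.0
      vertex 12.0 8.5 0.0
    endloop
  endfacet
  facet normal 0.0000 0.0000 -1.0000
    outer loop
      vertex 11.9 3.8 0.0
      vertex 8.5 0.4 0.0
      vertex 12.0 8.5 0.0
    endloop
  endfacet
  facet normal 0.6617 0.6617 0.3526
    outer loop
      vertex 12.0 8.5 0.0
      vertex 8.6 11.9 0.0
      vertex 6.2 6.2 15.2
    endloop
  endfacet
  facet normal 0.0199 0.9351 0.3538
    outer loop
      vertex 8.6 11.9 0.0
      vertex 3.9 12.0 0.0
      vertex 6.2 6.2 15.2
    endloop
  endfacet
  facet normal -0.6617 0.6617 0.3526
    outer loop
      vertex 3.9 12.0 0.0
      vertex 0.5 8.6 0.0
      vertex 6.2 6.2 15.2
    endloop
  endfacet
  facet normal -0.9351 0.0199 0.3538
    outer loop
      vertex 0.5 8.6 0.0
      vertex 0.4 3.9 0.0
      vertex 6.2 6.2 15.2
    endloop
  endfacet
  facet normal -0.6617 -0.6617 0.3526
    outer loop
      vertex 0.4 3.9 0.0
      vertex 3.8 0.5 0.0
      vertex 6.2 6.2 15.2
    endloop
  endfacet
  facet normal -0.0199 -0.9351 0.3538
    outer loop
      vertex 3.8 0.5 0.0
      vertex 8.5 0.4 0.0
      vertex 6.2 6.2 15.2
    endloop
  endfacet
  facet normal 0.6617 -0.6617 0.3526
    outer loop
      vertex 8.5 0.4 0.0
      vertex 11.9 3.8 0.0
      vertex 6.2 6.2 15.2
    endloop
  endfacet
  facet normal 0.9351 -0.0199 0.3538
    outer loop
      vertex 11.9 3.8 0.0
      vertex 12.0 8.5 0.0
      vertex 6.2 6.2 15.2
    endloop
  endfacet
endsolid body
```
; perimeter-only toolpath
G21 ; units = mm
G90 ; absolute positioning
G28 ; home
; layer 1
G0 Z3.8
G0 X10.6 Y7.9
G1 X8.0 Y10.5
G1 X4.5 Y10.6
G1 X1.9 Y8.0
G1 X1.9 Y4.5
G1 X4.4 Y1.9
G1 X7.9 Y1.9
G1 X10.5 Y4.4
G1 X10.6 Y7.9
; layer 2
G0 Z7.6
G0 X9.1 Y7.3
G1 X7.4 Y9.1
G1 X5.0 Y9.1
G1 X3.4 Y7.4
G1 X3.3 Y5.0
G1 X5.0 Y3.4
G1 X7.3 Y3.3
G1 X9.1 Y5.0
G1 X9.1 Y7.3
; layer 3
G0 Z11.4
G0 X7.7 Y6.8
G1 X6.8 Y7.6
G1 X5.6 Y7.7
G1 X4.8 Y6.8
G1 X4.7 Y5.6
G1 X5.6 Y4.8
G1 X6.8 Y4.7
G1 X7.6 Y5.6
G1 X7.7 Y6.8
M2 ; end

The solid is a regular 8-sided pyramid, base circumscribed radius ≈ 6.2 mm, apex at z ≈ 15.2 mm. Slicing at Δz = 3.8 mm — 4 equal slices spanning the solid's height, so layer i sits at z = i·h/4 — gives 3 non-empty perimeters. Each is a 8-segment closed polygon; G0 lifts to the layer z and rapids to the start vertex, then G1 traces the edges. The cross-section shrinks linearly with z (the slice at the apex is degenerate and omitted).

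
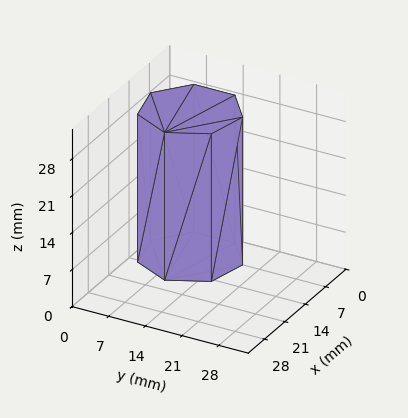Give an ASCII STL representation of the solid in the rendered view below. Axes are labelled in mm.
Reading the render: the shape is a regular 7-sided prism (a cylinder approximated with 7 flat sides), circumscribed radius ≈ 9 mm, height ≈ 28 mm (dimensions read to the nearest mm from the axis ticks). For the STL, each face is triangulated and given an outward normal.

solid part
  facet normal 0.0000 0.0000 -1.0000
    outer loop
      vertex 6.997 17.774 0.000
      vertex 14.611 16.036 0.000
      vertex 18.000 9.000 0.000
    endloop
  endfacet
  facet normal 0.0000 0.0000 -1.0000
    outer loop
      vertex 0.891 12.905 0.000
      vertex 6.997 17.774 0.000
      vertex 18.000 9.000 0.000
    endloop
  endfacet
  facet normal 0.0000 0.0000 -1.0000
    outer loop
      vertex 0.891 5.095 0.000
      vertex 0.891 12.905 0.000
      vertex 18.000 9.000 0.000
    endloop
  endfacet
  facet normal 0.0000 0.0000 -1.0000
    outer loop
      vertex 6.997 0.226 0.000
      vertex 0.891 5.095 0.000
      vertex 18.000 9.000 0.000
    endloop
  endfacet
  facet normal 0.0000 0.0000 -1.0000
    outer loop
      vertex 14.611 1.964 0.000
      vertex 6.997 0.226 0.000
      vertex 18.000 9.000 0.000
    endloop
  endfacet
  facet normal 0.0000 0.0000 1.0000
    outer loop
      vertex 18.000 9.000 28.000
      vertex 14.611 16.036 28.000
      vertex 6.997 17.774 28.000
    endloop
  endfacet
  facet normal 0.0000 0.0000 1.0000
    outer loop
      vertex 18.000 9.000 28.000
      vertex 6.997 17.774 28.000
      vertex 0.891 12.905 28.000
    endloop
  endfacet
  facet normal 0.0000 0.0000 1.0000
    outer loop
      vertex 18.000 9.000 28.000
      vertex 0.891 12.905 28.000
      vertex 0.891 5.095 28.000
    endloop
  endfacet
  facet normal 0.0000 0.0000 1.0000
    outer loop
      vertex 18.000 9.000 28.000
      vertex 0.891 5.095 28.000
      vertex 6.997 0.226 28.000
    endloop
  endfacet
  facet normal 0.0000 0.0000 1.0000
    outer loop
      vertex 18.000 9.000 28.000
      vertex 6.997 0.226 28.000
      vertex 14.611 1.964 28.000
    endloop
  endfacet
  facet normal 0.9009 0.4340 0.0000
    outer loop
      vertex 18.000 9.000 0.000
      vertex 14.611 16.036 0.000
      vertex 14.611 16.036 28.000
    endloop
  endfacet
  facet normal 0.9009 0.4340 0.0000
    outer loop
      vertex 18.000 9.000 0.000
      vertex 14.611 16.036 28.000
      vertex 18.000 9.000 28.000
    endloop
  endfacet
  facet normal 0.2225 0.9749 0.0000
    outer loop
      vertex 14.611 16.036 0.000
      vertex 6.997 17.774 0.000
      vertex 6.997 17.774 28.000
    endloop
  endfacet
  facet normal 0.2225 0.9749 0.0000
    outer loop
      vertex 14.611 16.036 0.000
      vertex 6.997 17.774 28.000
      vertex 14.611 16.036 28.000
    endloop
  endfacet
  facet normal -0.6235 0.7819 0.0000
    outer loop
      vertex 6.997 17.774 0.000
      vertex 0.891 12.905 0.000
      vertex 0.891 12.905 28.000
    endloop
  endfacet
  facet normal -0.6235 0.7819 0.0000
    outer loop
      vertex 6.997 17.774 0.000
      vertex 0.891 12.905 28.000
      vertex 6.997 17.774 28.000
    endloop
  endfacet
  facet normal -1.0000 0.0000 0.0000
    outer loop
      vertex 0.891 12.905 0.000
      vertex 0.891 5.095 0.000
      vertex 0.891 5.095 28.000
    endloop
  endfacet
  facet normal -1.0000 0.0000 0.0000
    outer loop
      vertex 0.891 12.905 0.000
      vertex 0.891 5.095 28.000
      vertex 0.891 12.905 28.000
    endloop
  endfacet
  facet normal -0.6235 -0.7819 0.0000
    outer loop
      vertex 0.891 5.095 0.000
      vertex 6.997 0.226 0.000
      vertex 6.997 0.226 28.000
    endloop
  endfacet
  facet normal -0.6235 -0.7819 0.0000
    outer loop
      vertex 0.891 5.095 0.000
      vertex 6.997 0.226 28.000
      vertex 0.891 5.095 28.000
    endloop
  endfacet
  facet normal 0.2225 -0.9749 0.0000
    outer loop
      vertex 6.997 0.226 0.000
      vertex 14.611 1.964 0.000
      vertex 14.611 1.964 28.000
    endloop
  endfacet
  facet normal 0.2225 -0.9749 0.0000
    outer loop
      vertex 6.997 0.226 0.000
      vertex 14.611 1.964 28.000
      vertex 6.997 0.226 28.000
    endloop
  endfacet
  facet normal 0.9009 -0.4340 0.0000
    outer loop
      vertex 14.611 1.964 0.000
      vertex 18.000 9.000 0.000
      vertex 18.000 9.000 28.000
    endloop
  endfacet
  facet normal 0.9009 -0.4340 0.0000
    outer loop
      vertex 14.611 1.964 0.000
      vertex 18.000 9.000 28.000
      vertex 14.611 1.964 28.000
    endloop
  endfacet
endsolid part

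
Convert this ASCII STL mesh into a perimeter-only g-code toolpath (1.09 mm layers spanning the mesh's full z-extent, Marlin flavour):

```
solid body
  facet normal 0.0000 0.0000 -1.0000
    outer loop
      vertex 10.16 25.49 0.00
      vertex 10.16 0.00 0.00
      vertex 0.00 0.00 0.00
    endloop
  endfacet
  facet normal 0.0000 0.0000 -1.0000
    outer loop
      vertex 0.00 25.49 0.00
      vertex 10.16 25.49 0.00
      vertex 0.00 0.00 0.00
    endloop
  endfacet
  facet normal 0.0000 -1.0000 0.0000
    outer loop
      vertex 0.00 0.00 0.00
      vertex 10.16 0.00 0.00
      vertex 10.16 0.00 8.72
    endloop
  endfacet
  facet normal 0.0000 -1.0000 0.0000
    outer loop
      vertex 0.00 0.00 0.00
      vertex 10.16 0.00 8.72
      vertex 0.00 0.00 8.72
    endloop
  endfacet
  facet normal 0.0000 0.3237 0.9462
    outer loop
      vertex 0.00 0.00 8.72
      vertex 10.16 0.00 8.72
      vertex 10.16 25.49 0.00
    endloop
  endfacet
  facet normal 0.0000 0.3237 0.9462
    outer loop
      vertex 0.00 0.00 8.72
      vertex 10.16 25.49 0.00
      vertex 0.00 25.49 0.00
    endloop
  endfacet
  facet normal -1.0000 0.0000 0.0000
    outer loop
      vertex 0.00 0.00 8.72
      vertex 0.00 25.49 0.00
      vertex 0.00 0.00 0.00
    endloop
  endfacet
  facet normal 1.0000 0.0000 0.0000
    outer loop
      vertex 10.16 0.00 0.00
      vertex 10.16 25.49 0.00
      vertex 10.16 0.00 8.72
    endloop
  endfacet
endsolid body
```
; perimeter-only toolpath
G21 ; units = mm
G90 ; absolute positioning
G28 ; home
; layer 1
G0 Z1.09
G0 X0.00 Y0.00
G1 X10.16 Y0.00
G1 X10.16 Y22.30
G1 X0.00 Y22.30
G1 X0.00 Y0.00
; layer 2
G0 Z2.18
G0 X0.00 Y0.00
G1 X10.16 Y0.00
G1 X10.16 Y19.12
G1 X0.00 Y19.12
G1 X0.00 Y0.00
; layer 3
G0 Z3.27
G0 X0.00 Y0.00
G1 X10.16 Y0.00
G1 X10.16 Y15.93
G1 X0.00 Y15.93
G1 X0.00 Y0.00
; layer 4
G0 Z4.36
G0 X0.00 Y0.00
G1 X10.16 Y0.00
G1 X10.16 Y12.74
G1 X0.00 Y12.74
G1 X0.00 Y0.00
; layer 5
G0 Z5.45
G0 X0.00 Y0.00
G1 X10.16 Y0.00
G1 X10.16 Y9.56
G1 X0.00 Y9.56
G1 X0.00 Y0.00
; layer 6
G0 Z6.54
G0 X0.00 Y0.00
G1 X10.16 Y0.00
G1 X10.16 Y6.37
G1 X0.00 Y6.37
G1 X0.00 Y0.00
; layer 7
G0 Z7.63
G0 X0.00 Y0.00
G1 X10.16 Y0.00
G1 X10.16 Y3.19
G1 X0.00 Y3.19
G1 X0.00 Y0.00
M2 ; end

The solid is a wedge (ramp): 10.2 × 25.5 mm base, rising to 8.72 mm along the y=0 edge and sloping linearly to z=0 at y=25.5. Slicing at Δz = 1.09 mm — 8 equal slices spanning the solid's height, so layer i sits at z = i·h/8 — gives 7 non-empty perimeters. Each is a 4-segment closed polygon; G0 lifts to the layer z and rapids to the start vertex, then G1 traces the edges. The cross-section shrinks linearly with z (the slice at the apex is degenerate and omitted).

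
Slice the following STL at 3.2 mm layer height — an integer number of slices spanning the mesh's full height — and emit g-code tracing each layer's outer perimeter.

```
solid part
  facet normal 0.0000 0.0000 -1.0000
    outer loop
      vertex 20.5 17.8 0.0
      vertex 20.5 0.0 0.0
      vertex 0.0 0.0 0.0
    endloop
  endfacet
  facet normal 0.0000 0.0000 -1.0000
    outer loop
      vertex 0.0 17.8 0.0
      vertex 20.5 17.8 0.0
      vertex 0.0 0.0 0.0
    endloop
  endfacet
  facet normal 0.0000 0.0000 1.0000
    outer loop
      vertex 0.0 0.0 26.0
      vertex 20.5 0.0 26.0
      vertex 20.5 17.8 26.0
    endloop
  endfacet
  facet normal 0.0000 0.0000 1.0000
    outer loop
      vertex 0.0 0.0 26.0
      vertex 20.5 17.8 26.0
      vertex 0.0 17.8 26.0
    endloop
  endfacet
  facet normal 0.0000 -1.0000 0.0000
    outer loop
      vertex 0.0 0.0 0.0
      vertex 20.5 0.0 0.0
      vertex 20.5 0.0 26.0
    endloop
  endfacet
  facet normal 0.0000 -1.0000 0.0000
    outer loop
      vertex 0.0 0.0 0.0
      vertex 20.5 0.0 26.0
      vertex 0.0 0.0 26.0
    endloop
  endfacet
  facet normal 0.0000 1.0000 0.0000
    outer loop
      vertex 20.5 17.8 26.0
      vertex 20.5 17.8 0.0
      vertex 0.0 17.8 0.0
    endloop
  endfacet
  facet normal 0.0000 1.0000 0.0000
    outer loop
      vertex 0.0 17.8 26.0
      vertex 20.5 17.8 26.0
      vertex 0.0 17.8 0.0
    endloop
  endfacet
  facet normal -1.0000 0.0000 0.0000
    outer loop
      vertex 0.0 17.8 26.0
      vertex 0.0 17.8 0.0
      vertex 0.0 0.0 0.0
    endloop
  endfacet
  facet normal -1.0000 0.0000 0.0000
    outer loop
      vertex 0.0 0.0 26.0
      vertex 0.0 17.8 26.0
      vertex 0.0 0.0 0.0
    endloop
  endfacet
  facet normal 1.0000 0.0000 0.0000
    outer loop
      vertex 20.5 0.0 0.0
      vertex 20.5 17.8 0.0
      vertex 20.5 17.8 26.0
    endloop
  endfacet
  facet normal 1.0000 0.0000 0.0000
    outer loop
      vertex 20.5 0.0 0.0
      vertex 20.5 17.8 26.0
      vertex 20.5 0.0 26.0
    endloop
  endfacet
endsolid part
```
; perimeter-only toolpath
G21 ; units = mm
G90 ; absolute positioning
G28 ; home
; layer 1
G0 Z3.2
G0 X0.0 Y0.0
G1 X20.5 Y0.0
G1 X20.5 Y17.8
G1 X0.0 Y17.8
G1 X0.0 Y0.0
; layer 2
G0 Z6.5
G0 X0.0 Y0.0
G1 X20.5 Y0.0
G1 X20.5 Y17.8
G1 X0.0 Y17.8
G1 X0.0 Y0.0
; layer 3
G0 Z9.8
G0 X0.0 Y0.0
G1 X20.5 Y0.0
G1 X20.5 Y17.8
G1 X0.0 Y17.8
G1 X0.0 Y0.0
; layer 4
G0 Z13.0
G0 X0.0 Y0.0
G1 X20.5 Y0.0
G1 X20.5 Y17.8
G1 X0.0 Y17.8
G1 X0.0 Y0.0
; layer 5
G0 Z16.2
G0 X0.0 Y0.0
G1 X20.5 Y0.0
G1 X20.5 Y17.8
G1 X0.0 Y17.8
G1 X0.0 Y0.0
; layer 6
G0 Z19.5
G0 X0.0 Y0.0
G1 X20.5 Y0.0
G1 X20.5 Y17.8
G1 X0.0 Y17.8
G1 X0.0 Y0.0
; layer 7
G0 Z22.8
G0 X0.0 Y0.0
G1 X20.5 Y0.0
G1 X20.5 Y17.8
G1 X0.0 Y17.8
G1 X0.0 Y0.0
; layer 8
G0 Z26.0
G0 X0.0 Y0.0
G1 X20.5 Y0.0
G1 X20.5 Y17.8
G1 X0.0 Y17.8
G1 X0.0 Y0.0
M2 ; end

The solid is a rectangular box, roughly 20.5 × 17.8 mm footprint and 26 mm tall. Slicing at Δz = 3.2 mm — 8 equal slices spanning the solid's height, so layer i sits at z = i·h/8 — gives 8 non-empty perimeters. Each is a 4-segment closed polygon; G0 lifts to the layer z and rapids to the start vertex, then G1 traces the edges.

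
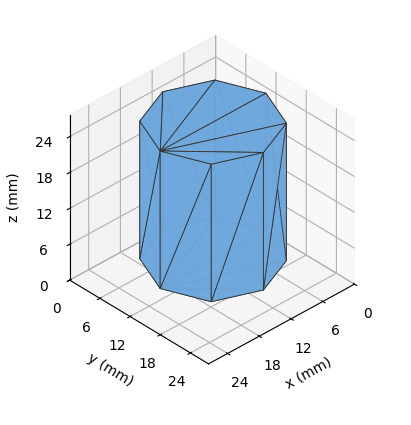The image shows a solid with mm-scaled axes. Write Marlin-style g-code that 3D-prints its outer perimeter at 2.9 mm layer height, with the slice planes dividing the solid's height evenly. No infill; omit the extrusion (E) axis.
Reading the render: the shape is a regular 8-sided prism (a cylinder approximated with 8 flat sides), circumscribed radius ≈ 10 mm, height ≈ 23 mm (dimensions read to the nearest mm from the axis ticks). For the g-code, the solid's height is divided into equal slices at the stated Δz and each level perimeter traced with G1 moves after a G0 lift.

; perimeter-only toolpath
G21 ; units = mm
G90 ; absolute positioning
G28 ; home
; layer 1
G0 Z2.9
G0 X20.0 Y10.0
G1 X17.1 Y17.1
G1 X10.0 Y20.0
G1 X2.9 Y17.1
G1 X0.0 Y10.0
G1 X2.9 Y2.9
G1 X10.0 Y0.0
G1 X17.1 Y2.9
G1 X20.0 Y10.0
; layer 2
G0 Z5.8
G0 X20.0 Y10.0
G1 X17.1 Y17.1
G1 X10.0 Y20.0
G1 X2.9 Y17.1
G1 X0.0 Y10.0
G1 X2.9 Y2.9
G1 X10.0 Y0.0
G1 X17.1 Y2.9
G1 X20.0 Y10.0
; layer 3
G0 Z8.6
G0 X20.0 Y10.0
G1 X17.1 Y17.1
G1 X10.0 Y20.0
G1 X2.9 Y17.1
G1 X0.0 Y10.0
G1 X2.9 Y2.9
G1 X10.0 Y0.0
G1 X17.1 Y2.9
G1 X20.0 Y10.0
; layer 4
G0 Z11.5
G0 X20.0 Y10.0
G1 X17.1 Y17.1
G1 X10.0 Y20.0
G1 X2.9 Y17.1
G1 X0.0 Y10.0
G1 X2.9 Y2.9
G1 X10.0 Y0.0
G1 X17.1 Y2.9
G1 X20.0 Y10.0
; layer 5
G0 Z14.4
G0 X20.0 Y10.0
G1 X17.1 Y17.1
G1 X10.0 Y20.0
G1 X2.9 Y17.1
G1 X0.0 Y10.0
G1 X2.9 Y2.9
G1 X10.0 Y0.0
G1 X17.1 Y2.9
G1 X20.0 Y10.0
; layer 6
G0 Z17.2
G0 X20.0 Y10.0
G1 X17.1 Y17.1
G1 X10.0 Y20.0
G1 X2.9 Y17.1
G1 X0.0 Y10.0
G1 X2.9 Y2.9
G1 X10.0 Y0.0
G1 X17.1 Y2.9
G1 X20.0 Y10.0
; layer 7
G0 Z20.1
G0 X20.0 Y10.0
G1 X17.1 Y17.1
G1 X10.0 Y20.0
G1 X2.9 Y17.1
G1 X0.0 Y10.0
G1 X2.9 Y2.9
G1 X10.0 Y0.0
G1 X17.1 Y2.9
G1 X20.0 Y10.0
; layer 8
G0 Z23.0
G0 X20.0 Y10.0
G1 X17.1 Y17.1
G1 X10.0 Y20.0
G1 X2.9 Y17.1
G1 X0.0 Y10.0
G1 X2.9 Y2.9
G1 X10.0 Y0.0
G1 X17.1 Y2.9
G1 X20.0 Y10.0
M2 ; end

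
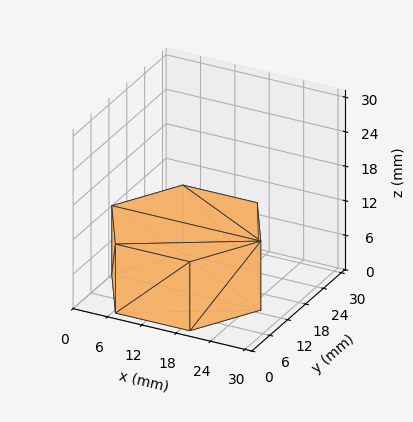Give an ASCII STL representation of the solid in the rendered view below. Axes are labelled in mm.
Reading the render: the shape is a regular 6-sided prism (a cylinder approximated with 6 flat sides), circumscribed radius ≈ 13 mm, height ≈ 12 mm (dimensions read to the nearest mm from the axis ticks). For the STL, each face is triangulated and given an outward normal.

solid part
  facet normal 0.0000 0.0000 -1.0000
    outer loop
      vertex 6.5 24.3 0.0
      vertex 19.5 24.3 0.0
      vertex 26.0 13.0 0.0
    endloop
  endfacet
  facet normal 0.0000 0.0000 -1.0000
    outer loop
      vertex 0.0 13.0 0.0
      vertex 6.5 24.3 0.0
      vertex 26.0 13.0 0.0
    endloop
  endfacet
  facet normal 0.0000 0.0000 -1.0000
    outer loop
      vertex 6.5 1.7 0.0
      vertex 0.0 13.0 0.0
      vertex 26.0 13.0 0.0
    endloop
  endfacet
  facet normal 0.0000 0.0000 -1.0000
    outer loop
      vertex 19.5 1.7 0.0
      vertex 6.5 1.7 0.0
      vertex 26.0 13.0 0.0
    endloop
  endfacet
  facet normal 0.0000 0.0000 1.0000
    outer loop
      vertex 26.0 13.0 12.0
      vertex 19.5 24.3 12.0
      vertex 6.5 24.3 12.0
    endloop
  endfacet
  facet normal 0.0000 0.0000 1.0000
    outer loop
      vertex 26.0 13.0 12.0
      vertex 6.5 24.3 12.0
      vertex 0.0 13.0 12.0
    endloop
  endfacet
  facet normal 0.0000 0.0000 1.0000
    outer loop
      vertex 26.0 13.0 12.0
      vertex 0.0 13.0 12.0
      vertex 6.5 1.7 12.0
    endloop
  endfacet
  facet normal 0.0000 0.0000 1.0000
    outer loop
      vertex 26.0 13.0 12.0
      vertex 6.5 1.7 12.0
      vertex 19.5 1.7 12.0
    endloop
  endfacet
  facet normal 0.8668 0.4986 0.0000
    outer loop
      vertex 26.0 13.0 0.0
      vertex 19.5 24.3 0.0
      vertex 19.5 24.3 12.0
    endloop
  endfacet
  facet normal 0.8668 0.4986 0.0000
    outer loop
      vertex 26.0 13.0 0.0
      vertex 19.5 24.3 12.0
      vertex 26.0 13.0 12.0
    endloop
  endfacet
  facet normal 0.0000 1.0000 0.0000
    outer loop
      vertex 19.5 24.3 0.0
      vertex 6.5 24.3 0.0
      vertex 6.5 24.3 12.0
    endloop
  endfacet
  facet normal 0.0000 1.0000 0.0000
    outer loop
      vertex 19.5 24.3 0.0
      vertex 6.5 24.3 12.0
      vertex 19.5 24.3 12.0
    endloop
  endfacet
  facet normal -0.8668 0.4986 0.0000
    outer loop
      vertex 6.5 24.3 0.0
      vertex 0.0 13.0 0.0
      vertex 0.0 13.0 12.0
    endloop
  endfacet
  facet normal -0.8668 0.4986 0.0000
    outer loop
      vertex 6.5 24.3 0.0
      vertex 0.0 13.0 12.0
      vertex 6.5 24.3 12.0
    endloop
  endfacet
  facet normal -0.8668 -0.4986 0.0000
    outer loop
      vertex 0.0 13.0 0.0
      vertex 6.5 1.7 0.0
      vertex 6.5 1.7 12.0
    endloop
  endfacet
  facet normal -0.8668 -0.4986 0.0000
    outer loop
      vertex 0.0 13.0 0.0
      vertex 6.5 1.7 12.0
      vertex 0.0 13.0 12.0
    endloop
  endfacet
  facet normal 0.0000 -1.0000 0.0000
    outer loop
      vertex 6.5 1.7 0.0
      vertex 19.5 1.7 0.0
      vertex 19.5 1.7 12.0
    endloop
  endfacet
  facet normal 0.0000 -1.0000 0.0000
    outer loop
      vertex 6.5 1.7 0.0
      vertex 19.5 1.7 12.0
      vertex 6.5 1.7 12.0
    endloop
  endfacet
  facet normal 0.8668 -0.4986 0.0000
    outer loop
      vertex 19.5 1.7 0.0
      vertex 26.0 13.0 0.0
      vertex 26.0 13.0 12.0
    endloop
  endfacet
  facet normal 0.8668 -0.4986 0.0000
    outer loop
      vertex 19.5 1.7 0.0
      vertex 26.0 13.0 12.0
      vertex 19.5 1.7 12.0
    endloop
  endfacet
endsolid part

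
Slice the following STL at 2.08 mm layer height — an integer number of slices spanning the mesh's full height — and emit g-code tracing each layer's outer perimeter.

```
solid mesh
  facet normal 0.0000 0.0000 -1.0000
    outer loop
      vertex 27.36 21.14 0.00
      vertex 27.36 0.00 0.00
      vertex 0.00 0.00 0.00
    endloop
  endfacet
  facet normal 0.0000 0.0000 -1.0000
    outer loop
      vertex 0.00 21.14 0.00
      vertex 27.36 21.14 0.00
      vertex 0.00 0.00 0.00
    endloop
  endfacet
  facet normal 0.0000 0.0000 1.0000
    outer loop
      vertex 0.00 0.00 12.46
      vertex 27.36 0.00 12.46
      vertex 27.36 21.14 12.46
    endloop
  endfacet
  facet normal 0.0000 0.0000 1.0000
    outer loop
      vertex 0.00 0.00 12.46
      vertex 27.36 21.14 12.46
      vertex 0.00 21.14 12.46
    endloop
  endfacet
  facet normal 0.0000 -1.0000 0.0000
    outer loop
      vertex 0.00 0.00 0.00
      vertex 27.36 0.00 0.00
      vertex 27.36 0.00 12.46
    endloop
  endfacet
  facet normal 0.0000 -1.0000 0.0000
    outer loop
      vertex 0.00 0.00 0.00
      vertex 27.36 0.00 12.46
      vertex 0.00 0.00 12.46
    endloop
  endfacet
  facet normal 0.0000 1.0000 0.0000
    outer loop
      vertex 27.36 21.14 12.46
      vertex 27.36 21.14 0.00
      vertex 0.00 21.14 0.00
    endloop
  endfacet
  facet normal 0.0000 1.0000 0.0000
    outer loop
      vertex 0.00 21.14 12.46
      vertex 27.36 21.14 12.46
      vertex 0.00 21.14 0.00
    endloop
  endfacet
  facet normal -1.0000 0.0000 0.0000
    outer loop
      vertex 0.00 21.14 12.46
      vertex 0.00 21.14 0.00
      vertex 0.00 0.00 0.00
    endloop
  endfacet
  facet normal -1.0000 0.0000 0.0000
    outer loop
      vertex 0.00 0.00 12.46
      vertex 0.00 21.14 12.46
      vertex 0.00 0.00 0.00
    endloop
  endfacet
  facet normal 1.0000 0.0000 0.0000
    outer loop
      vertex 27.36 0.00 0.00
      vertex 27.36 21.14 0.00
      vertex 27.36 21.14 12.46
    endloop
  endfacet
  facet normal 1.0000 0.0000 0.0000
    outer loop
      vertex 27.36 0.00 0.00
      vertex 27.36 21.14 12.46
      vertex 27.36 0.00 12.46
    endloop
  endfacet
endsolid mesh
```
; perimeter-only toolpath
G21 ; units = mm
G90 ; absolute positioning
G28 ; home
; layer 1
G0 Z2.08
G0 X0.00 Y0.00
G1 X27.36 Y0.00
G1 X27.36 Y21.14
G1 X0.00 Y21.14
G1 X0.00 Y0.00
; layer 2
G0 Z4.15
G0 X0.00 Y0.00
G1 X27.36 Y0.00
G1 X27.36 Y21.14
G1 X0.00 Y21.14
G1 X0.00 Y0.00
; layer 3
G0 Z6.23
G0 X0.00 Y0.00
G1 X27.36 Y0.00
G1 X27.36 Y21.14
G1 X0.00 Y21.14
G1 X0.00 Y0.00
; layer 4
G0 Z8.31
G0 X0.00 Y0.00
G1 X27.36 Y0.00
G1 X27.36 Y21.14
G1 X0.00 Y21.14
G1 X0.00 Y0.00
; layer 5
G0 Z10.38
G0 X0.00 Y0.00
G1 X27.36 Y0.00
G1 X27.36 Y21.14
G1 X0.00 Y21.14
G1 X0.00 Y0.00
; layer 6
G0 Z12.46
G0 X0.00 Y0.00
G1 X27.36 Y0.00
G1 X27.36 Y21.14
G1 X0.00 Y21.14
G1 X0.00 Y0.00
M2 ; end

The solid is a rectangular box, roughly 27.4 × 21.1 mm footprint and 12.5 mm tall. Slicing at Δz = 2.08 mm — 6 equal slices spanning the solid's height, so layer i sits at z = i·h/6 — gives 6 non-empty perimeters. Each is a 4-segment closed polygon; G0 lifts to the layer z and rapids to the start vertex, then G1 traces the edges.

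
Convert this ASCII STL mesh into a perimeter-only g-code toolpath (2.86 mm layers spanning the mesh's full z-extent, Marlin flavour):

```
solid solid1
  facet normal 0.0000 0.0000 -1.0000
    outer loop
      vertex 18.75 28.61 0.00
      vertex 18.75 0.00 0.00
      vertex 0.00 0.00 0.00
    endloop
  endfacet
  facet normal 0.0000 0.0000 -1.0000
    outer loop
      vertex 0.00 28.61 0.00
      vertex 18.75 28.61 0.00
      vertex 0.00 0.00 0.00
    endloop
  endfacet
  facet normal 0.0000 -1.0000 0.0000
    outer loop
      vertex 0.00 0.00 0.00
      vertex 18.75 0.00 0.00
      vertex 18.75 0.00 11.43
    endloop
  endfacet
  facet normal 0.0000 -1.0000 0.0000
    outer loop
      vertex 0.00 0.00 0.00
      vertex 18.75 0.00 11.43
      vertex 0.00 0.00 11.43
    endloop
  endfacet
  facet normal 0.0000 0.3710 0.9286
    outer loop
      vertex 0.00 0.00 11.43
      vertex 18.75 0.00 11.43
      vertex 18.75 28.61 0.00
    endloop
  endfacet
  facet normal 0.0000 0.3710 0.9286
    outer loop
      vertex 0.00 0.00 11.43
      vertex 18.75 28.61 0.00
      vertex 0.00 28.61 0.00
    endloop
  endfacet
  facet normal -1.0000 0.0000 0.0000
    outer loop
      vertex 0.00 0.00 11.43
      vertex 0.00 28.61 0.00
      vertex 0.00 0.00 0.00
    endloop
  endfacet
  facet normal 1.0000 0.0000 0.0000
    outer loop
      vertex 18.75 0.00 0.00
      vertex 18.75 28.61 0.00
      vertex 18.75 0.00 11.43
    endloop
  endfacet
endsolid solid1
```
; perimeter-only toolpath
G21 ; units = mm
G90 ; absolute positioning
G28 ; home
; layer 1
G0 Z2.86
G0 X0.00 Y0.00
G1 X18.75 Y0.00
G1 X18.75 Y21.46
G1 X0.00 Y21.46
G1 X0.00 Y0.00
; layer 2
G0 Z5.71
G0 X0.00 Y0.00
G1 X18.75 Y0.00
G1 X18.75 Y14.30
G1 X0.00 Y14.30
G1 X0.00 Y0.00
; layer 3
G0 Z8.57
G0 X0.00 Y0.00
G1 X18.75 Y0.00
G1 X18.75 Y7.15
G1 X0.00 Y7.15
G1 X0.00 Y0.00
M2 ; end

The solid is a wedge (ramp): 18.8 × 28.6 mm base, rising to 11.4 mm along the y=0 edge and sloping linearly to z=0 at y=28.6. Slicing at Δz = 2.86 mm — 4 equal slices spanning the solid's height, so layer i sits at z = i·h/4 — gives 3 non-empty perimeters. Each is a 4-segment closed polygon; G0 lifts to the layer z and rapids to the start vertex, then G1 traces the edges. The cross-section shrinks linearly with z (the slice at the apex is degenerate and omitted).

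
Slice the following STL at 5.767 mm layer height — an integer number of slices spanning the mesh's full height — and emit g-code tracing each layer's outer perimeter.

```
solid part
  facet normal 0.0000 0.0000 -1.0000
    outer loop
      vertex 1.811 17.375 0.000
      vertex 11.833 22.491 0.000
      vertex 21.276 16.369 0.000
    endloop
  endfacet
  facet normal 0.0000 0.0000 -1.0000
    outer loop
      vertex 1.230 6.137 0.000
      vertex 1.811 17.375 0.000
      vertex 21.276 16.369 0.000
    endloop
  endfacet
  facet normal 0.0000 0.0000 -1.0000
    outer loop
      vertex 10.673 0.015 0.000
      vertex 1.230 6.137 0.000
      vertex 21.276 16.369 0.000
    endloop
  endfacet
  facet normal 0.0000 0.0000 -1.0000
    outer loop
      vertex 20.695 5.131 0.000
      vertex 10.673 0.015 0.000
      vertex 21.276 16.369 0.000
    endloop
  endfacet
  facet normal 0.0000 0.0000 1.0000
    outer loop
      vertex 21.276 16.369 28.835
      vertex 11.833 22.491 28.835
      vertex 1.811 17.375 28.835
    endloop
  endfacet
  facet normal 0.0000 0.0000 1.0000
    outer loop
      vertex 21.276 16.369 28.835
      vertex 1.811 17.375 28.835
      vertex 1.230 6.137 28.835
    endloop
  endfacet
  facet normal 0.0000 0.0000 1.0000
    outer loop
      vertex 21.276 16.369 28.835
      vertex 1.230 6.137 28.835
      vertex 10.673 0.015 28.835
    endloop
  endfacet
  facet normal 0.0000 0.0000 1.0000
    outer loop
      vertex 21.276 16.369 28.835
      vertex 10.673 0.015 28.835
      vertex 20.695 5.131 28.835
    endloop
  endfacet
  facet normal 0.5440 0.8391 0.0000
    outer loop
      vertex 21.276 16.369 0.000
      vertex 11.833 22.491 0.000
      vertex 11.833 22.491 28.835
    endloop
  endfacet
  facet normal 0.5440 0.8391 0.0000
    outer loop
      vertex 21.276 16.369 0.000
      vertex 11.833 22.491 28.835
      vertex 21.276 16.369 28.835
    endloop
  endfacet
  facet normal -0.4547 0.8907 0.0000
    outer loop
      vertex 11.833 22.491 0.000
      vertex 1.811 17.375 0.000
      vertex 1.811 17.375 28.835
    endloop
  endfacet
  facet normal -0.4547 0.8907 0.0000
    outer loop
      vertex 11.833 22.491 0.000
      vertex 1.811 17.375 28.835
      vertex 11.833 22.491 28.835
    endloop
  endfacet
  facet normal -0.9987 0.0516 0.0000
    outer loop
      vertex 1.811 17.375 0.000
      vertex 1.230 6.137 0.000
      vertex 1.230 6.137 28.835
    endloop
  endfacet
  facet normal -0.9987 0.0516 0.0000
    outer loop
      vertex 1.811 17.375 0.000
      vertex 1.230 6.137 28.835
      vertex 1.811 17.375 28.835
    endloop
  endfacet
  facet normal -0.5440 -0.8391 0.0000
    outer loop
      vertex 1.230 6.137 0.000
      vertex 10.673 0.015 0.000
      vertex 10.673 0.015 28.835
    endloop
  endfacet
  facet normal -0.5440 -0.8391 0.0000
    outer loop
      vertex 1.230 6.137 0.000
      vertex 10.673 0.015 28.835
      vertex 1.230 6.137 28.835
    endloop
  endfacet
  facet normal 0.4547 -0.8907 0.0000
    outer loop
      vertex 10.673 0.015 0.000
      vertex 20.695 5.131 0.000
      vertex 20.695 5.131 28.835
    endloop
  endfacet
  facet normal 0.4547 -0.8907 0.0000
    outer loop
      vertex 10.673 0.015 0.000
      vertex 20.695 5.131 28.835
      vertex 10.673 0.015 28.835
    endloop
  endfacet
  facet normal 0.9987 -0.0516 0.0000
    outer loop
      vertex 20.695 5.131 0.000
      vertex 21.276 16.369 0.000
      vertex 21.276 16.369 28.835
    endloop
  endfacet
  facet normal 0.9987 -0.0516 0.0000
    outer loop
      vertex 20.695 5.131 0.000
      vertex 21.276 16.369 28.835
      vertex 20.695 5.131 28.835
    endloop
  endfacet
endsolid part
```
; perimeter-only toolpath
G21 ; units = mm
G90 ; absolute positioning
G28 ; home
; layer 1
G0 Z5.767
G0 X21.276 Y16.369
G1 X11.833 Y22.491
G1 X1.811 Y17.375
G1 X1.230 Y6.137
G1 X10.673 Y0.015
G1 X20.695 Y5.131
G1 X21.276 Y16.369
; layer 2
G0 Z11.534
G0 X21.276 Y16.369
G1 X11.833 Y22.491
G1 X1.811 Y17.375
G1 X1.230 Y6.137
G1 X10.673 Y0.015
G1 X20.695 Y5.131
G1 X21.276 Y16.369
; layer 3
G0 Z17.301
G0 X21.276 Y16.369
G1 X11.833 Y22.491
G1 X1.811 Y17.375
G1 X1.230 Y6.137
G1 X10.673 Y0.015
G1 X20.695 Y5.131
G1 X21.276 Y16.369
; layer 4
G0 Z23.068
G0 X21.276 Y16.369
G1 X11.833 Y22.491
G1 X1.811 Y17.375
G1 X1.230 Y6.137
G1 X10.673 Y0.015
G1 X20.695 Y5.131
G1 X21.276 Y16.369
; layer 5
G0 Z28.835
G0 X21.276 Y16.369
G1 X11.833 Y22.491
G1 X1.811 Y17.375
G1 X1.230 Y6.137
G1 X10.673 Y0.015
G1 X20.695 Y5.131
G1 X21.276 Y16.369
M2 ; end

The solid is a regular 6-sided prism (a cylinder approximated with 6 flat sides), circumscribed radius ≈ 11.3 mm, height ≈ 28.8 mm. Slicing at Δz = 5.767 mm — 5 equal slices spanning the solid's height, so layer i sits at z = i·h/5 — gives 5 non-empty perimeters. Each is a 6-segment closed polygon; G0 lifts to the layer z and rapids to the start vertex, then G1 traces the edges.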